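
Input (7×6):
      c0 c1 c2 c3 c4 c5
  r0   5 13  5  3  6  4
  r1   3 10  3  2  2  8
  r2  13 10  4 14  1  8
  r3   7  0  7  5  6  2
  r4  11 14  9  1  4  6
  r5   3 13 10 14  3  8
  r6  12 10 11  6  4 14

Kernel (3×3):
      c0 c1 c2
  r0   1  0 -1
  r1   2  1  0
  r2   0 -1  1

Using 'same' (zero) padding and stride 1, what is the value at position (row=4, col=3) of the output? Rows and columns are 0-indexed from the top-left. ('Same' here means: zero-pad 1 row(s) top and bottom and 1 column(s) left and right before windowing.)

The receptive field on the zero-padded input at this output position is [7 5 6 / 9 1 4 / 10 14 3]. Elementwise product with the kernel and sum: 7·1 + 6·-1 + 9·2 + 1·1 + 14·-1 + 3·1.

9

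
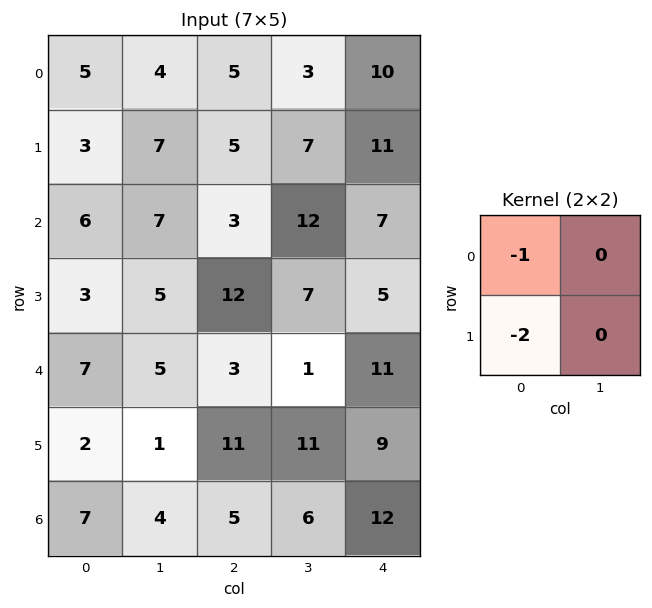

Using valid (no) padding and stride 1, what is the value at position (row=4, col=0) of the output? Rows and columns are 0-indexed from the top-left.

The receptive field on the input at this output position is [7 5 / 2 1]. Elementwise product with the kernel and sum: 7·-1 + 2·-2.

-11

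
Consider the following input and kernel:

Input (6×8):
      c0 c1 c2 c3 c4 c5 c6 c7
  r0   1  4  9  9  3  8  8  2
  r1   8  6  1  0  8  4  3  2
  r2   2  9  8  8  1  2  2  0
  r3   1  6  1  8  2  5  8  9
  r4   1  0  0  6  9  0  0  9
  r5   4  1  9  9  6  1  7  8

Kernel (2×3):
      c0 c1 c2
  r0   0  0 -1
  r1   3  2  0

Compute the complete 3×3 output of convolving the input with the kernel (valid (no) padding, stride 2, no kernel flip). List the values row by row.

Output[0,0]: The receptive field on the input at this output position is [1 4 9 / 8 6 1]. Elementwise product with the kernel and sum: 9·-1 + 8·3 + 6·2.

27 0 24
7 18 14
14 36 20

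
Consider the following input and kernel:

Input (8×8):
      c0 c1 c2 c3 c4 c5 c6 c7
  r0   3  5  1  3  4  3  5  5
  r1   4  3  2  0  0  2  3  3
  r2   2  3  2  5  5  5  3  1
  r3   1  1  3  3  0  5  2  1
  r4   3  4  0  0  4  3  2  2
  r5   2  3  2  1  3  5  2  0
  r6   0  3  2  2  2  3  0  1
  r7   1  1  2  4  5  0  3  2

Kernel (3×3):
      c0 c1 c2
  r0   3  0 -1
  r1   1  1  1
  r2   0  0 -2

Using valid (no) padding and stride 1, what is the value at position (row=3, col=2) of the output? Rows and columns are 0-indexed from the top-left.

The receptive field on the input at this output position is [3 3 0 / 0 0 4 / 2 1 3]. Elementwise product with the kernel and sum: 3·3 + 0·-1 + 0·1 + 0·1 + 4·1 + 3·-2.

7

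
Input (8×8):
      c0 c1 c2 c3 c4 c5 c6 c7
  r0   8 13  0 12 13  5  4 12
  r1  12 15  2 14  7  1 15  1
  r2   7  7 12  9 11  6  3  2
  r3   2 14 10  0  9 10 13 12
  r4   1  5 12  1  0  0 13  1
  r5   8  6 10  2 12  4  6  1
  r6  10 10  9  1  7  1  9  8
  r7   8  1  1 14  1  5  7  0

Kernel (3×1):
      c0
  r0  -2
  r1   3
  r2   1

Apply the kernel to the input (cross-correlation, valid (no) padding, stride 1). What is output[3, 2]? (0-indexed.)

26

The receptive field on the input at this output position is [10 / 12 / 10]. Elementwise product with the kernel and sum: 10·-2 + 12·3 + 10·1.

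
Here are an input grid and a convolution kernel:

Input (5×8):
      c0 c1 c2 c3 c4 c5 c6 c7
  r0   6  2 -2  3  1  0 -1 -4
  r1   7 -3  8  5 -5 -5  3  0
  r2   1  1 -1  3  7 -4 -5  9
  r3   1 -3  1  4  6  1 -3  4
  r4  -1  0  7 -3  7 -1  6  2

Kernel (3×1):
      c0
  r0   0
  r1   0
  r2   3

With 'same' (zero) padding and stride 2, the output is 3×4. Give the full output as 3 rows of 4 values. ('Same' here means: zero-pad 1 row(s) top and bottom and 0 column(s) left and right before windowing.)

Output[0,0]: The receptive field on the zero-padded input at this output position is [0 / 6 / 7]. Elementwise product with the kernel and sum: 7·3.
Output[0,1]: The receptive field on the zero-padded input at this output position is [0 / -2 / 8]. Elementwise product with the kernel and sum: 8·3.

21 24 -15 9
3 3 18 -9
0 0 0 0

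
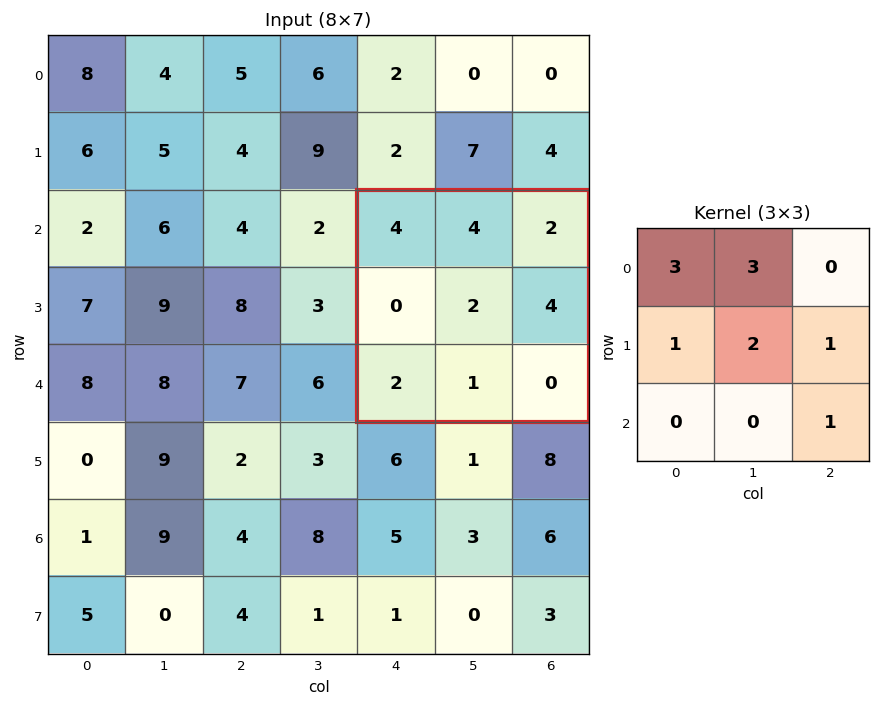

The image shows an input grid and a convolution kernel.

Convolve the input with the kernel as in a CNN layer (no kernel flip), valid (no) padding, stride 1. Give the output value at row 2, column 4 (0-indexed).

The receptive field on the input at this output position is [4 4 2 / 0 2 4 / 2 1 0]. Elementwise product with the kernel and sum: 4·3 + 4·3 + 0·1 + 2·2 + 4·1 + 0·1.

32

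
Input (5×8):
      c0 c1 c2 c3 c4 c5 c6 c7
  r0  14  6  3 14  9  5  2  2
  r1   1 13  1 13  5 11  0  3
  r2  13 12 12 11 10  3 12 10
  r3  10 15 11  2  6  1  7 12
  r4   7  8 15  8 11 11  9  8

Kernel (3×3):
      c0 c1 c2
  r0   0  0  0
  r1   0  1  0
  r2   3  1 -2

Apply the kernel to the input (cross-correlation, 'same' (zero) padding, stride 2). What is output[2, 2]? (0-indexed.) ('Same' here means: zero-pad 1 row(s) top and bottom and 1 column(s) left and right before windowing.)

11

The receptive field on the zero-padded input at this output position is [2 6 1 / 8 11 11 / 0 0 0]. Elementwise product with the kernel and sum: 11·1 + 0·3 + 0·1 + 0·-2.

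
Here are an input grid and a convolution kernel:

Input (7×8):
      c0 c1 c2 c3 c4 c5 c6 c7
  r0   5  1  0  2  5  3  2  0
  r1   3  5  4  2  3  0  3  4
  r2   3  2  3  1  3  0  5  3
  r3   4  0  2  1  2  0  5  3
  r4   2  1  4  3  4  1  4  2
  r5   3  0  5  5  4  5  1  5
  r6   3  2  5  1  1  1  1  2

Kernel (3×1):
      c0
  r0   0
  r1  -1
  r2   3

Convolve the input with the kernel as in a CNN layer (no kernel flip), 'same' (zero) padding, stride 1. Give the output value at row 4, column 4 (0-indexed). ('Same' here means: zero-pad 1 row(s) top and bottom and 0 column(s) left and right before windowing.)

The receptive field on the zero-padded input at this output position is [2 / 4 / 4]. Elementwise product with the kernel and sum: 4·-1 + 4·3.

8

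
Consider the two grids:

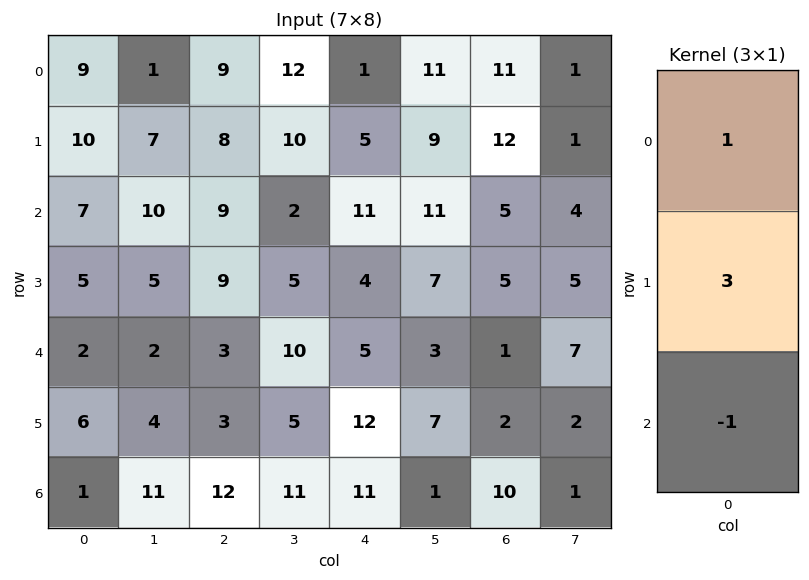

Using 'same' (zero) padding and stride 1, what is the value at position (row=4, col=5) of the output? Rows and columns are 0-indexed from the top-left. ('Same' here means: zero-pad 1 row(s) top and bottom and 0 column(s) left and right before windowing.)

The receptive field on the zero-padded input at this output position is [7 / 3 / 7]. Elementwise product with the kernel and sum: 7·1 + 3·3 + 7·-1.

9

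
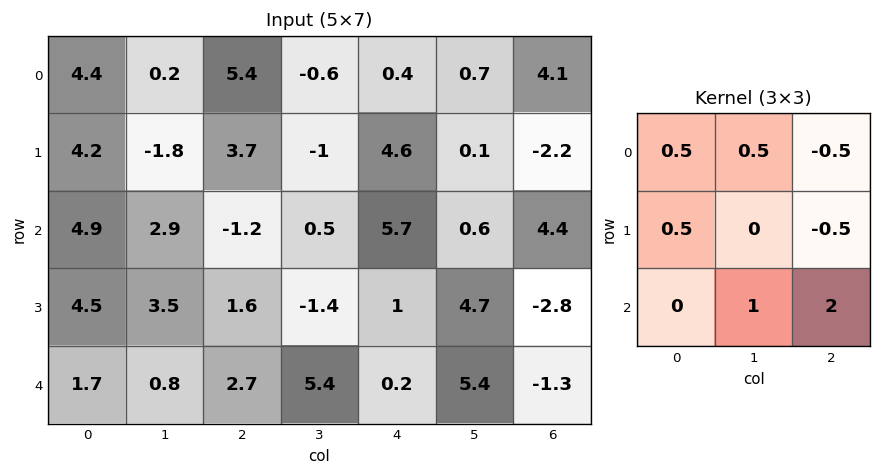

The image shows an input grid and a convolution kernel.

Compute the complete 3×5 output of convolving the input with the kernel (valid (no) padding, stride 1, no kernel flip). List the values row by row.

0.35 2.5 13.65 5.9 11.3
9.1 1.45 -3.8 12.1 3.2
12.15 16.55 2.9 10.75 5.65

Output[0,0]: The receptive field on the input at this output position is [4.4 0.2 5.4 / 4.2 -1.8 3.7 / 4.9 2.9 -1.2]. Elementwise product with the kernel and sum: 4.4·0.5 + 0.2·0.5 + 5.4·-0.5 + 4.2·0.5 + 3.7·-0.5 + 2.9·1 + -1.2·2.
Output[0,1]: The receptive field on the input at this output position is [0.2 5.4 -0.6 / -1.8 3.7 -1 / 2.9 -1.2 0.5]. Elementwise product with the kernel and sum: 0.2·0.5 + 5.4·0.5 + -0.6·-0.5 + -1.8·0.5 + -1·-0.5 + -1.2·1 + 0.5·2.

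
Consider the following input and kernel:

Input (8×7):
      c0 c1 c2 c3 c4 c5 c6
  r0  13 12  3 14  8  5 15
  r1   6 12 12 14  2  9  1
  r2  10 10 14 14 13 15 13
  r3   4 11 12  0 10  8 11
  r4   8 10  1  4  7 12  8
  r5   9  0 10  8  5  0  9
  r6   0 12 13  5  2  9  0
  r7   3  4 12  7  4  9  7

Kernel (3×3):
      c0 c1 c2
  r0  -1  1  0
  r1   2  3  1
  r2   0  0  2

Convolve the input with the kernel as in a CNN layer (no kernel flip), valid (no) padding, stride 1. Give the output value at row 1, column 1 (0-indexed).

The receptive field on the input at this output position is [12 12 14 / 10 14 14 / 11 12 0]. Elementwise product with the kernel and sum: 12·-1 + 12·1 + 10·2 + 14·3 + 14·1 + 0·2.

76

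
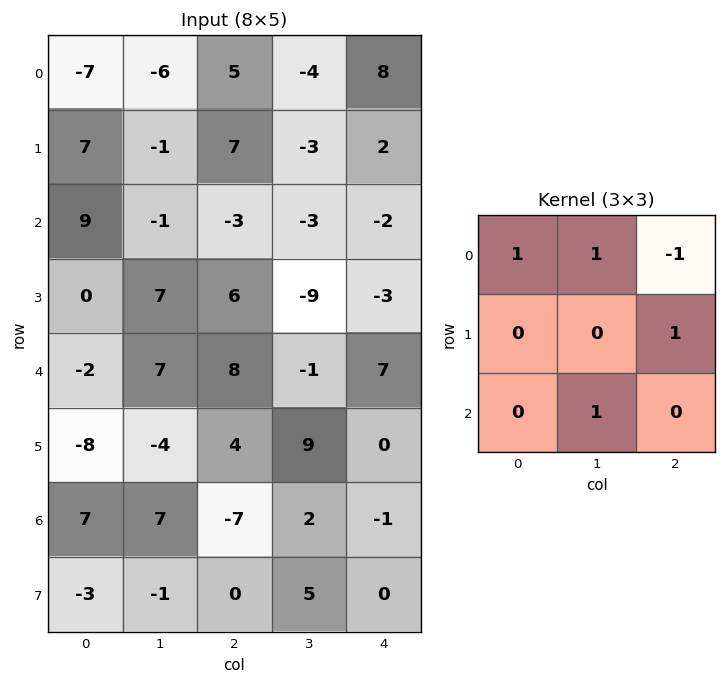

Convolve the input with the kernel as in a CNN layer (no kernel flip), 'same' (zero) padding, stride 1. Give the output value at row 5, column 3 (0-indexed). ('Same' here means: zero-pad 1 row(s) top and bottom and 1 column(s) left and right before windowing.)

The receptive field on the zero-padded input at this output position is [8 -1 7 / 4 9 0 / -7 2 -1]. Elementwise product with the kernel and sum: 8·1 + -1·1 + 7·-1 + 0·1 + 2·1.

2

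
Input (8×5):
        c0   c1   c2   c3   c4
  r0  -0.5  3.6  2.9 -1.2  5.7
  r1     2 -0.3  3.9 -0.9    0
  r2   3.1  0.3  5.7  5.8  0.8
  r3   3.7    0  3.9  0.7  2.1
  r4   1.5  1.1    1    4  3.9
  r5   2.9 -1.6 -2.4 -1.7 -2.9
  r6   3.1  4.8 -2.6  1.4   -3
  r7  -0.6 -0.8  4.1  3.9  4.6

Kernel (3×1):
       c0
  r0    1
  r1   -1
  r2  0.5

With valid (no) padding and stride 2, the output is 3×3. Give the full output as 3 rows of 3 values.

Output[0,0]: The receptive field on the input at this output position is [-0.5 / 2 / 3.1]. Elementwise product with the kernel and sum: -0.5·1 + 2·-1 + 3.1·0.5.

-0.95 1.85 6.1
0.15 2.3 0.65
0.15 2.1 5.3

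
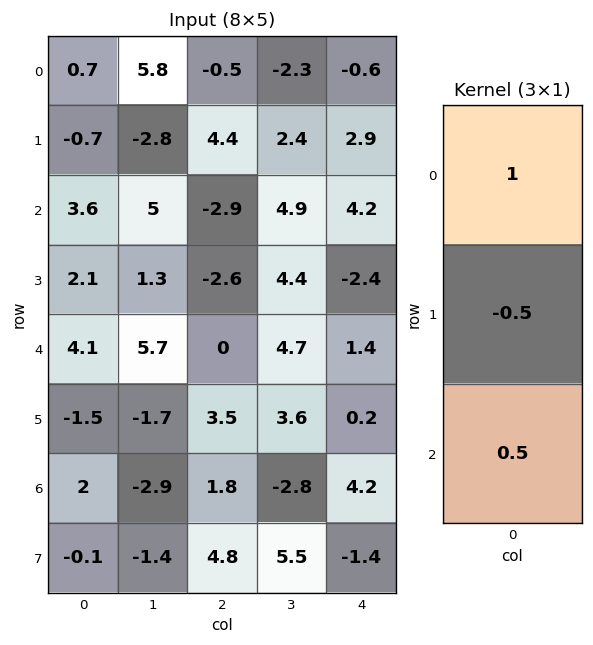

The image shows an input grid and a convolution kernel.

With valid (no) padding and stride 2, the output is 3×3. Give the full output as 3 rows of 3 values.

Output[0,0]: The receptive field on the input at this output position is [0.7 / -0.7 / 3.6]. Elementwise product with the kernel and sum: 0.7·1 + -0.7·-0.5 + 3.6·0.5.

2.85 -4.15 0.05
4.6 -1.6 6.1
5.85 -0.85 3.4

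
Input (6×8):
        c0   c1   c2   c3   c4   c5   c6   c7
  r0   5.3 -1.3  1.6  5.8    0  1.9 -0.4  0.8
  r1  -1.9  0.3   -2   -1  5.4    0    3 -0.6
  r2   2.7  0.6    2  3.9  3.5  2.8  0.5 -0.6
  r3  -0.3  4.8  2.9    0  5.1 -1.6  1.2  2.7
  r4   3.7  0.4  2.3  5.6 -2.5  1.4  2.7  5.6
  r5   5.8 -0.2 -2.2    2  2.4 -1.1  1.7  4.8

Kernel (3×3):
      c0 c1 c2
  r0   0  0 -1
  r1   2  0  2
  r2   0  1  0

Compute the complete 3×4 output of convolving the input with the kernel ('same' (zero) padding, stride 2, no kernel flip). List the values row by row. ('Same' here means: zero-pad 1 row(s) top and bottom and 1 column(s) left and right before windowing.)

Output[0,0]: The receptive field on the zero-padded input at this output position is [0 0 0 / 0 5.3 -1.3 / 0 -1.9 0.3]. Elementwise product with the kernel and sum: 0·-1 + 0·2 + -1.3·2 + -1.9·1.
Output[0,1]: The receptive field on the zero-padded input at this output position is [0 0 0 / -1.3 1.6 5.8 / 0.3 -2 -1]. Elementwise product with the kernel and sum: 0·-1 + -1.3·2 + 5.8·2 + -2·1.

-4.5 7 20.8 8.4
0.6 12.9 18.5 6.2
1.8 9.8 18 13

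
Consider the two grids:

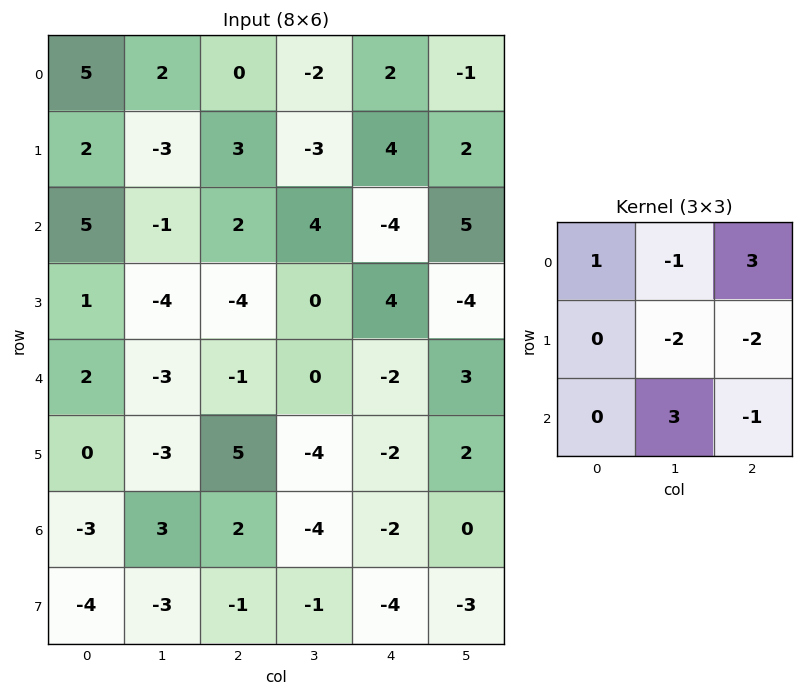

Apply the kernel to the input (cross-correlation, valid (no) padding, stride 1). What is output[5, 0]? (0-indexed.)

The receptive field on the input at this output position is [0 -3 5 / -3 3 2 / -4 -3 -1]. Elementwise product with the kernel and sum: 0·1 + -3·-1 + 5·3 + 3·-2 + 2·-2 + -3·3 + -1·-1.

0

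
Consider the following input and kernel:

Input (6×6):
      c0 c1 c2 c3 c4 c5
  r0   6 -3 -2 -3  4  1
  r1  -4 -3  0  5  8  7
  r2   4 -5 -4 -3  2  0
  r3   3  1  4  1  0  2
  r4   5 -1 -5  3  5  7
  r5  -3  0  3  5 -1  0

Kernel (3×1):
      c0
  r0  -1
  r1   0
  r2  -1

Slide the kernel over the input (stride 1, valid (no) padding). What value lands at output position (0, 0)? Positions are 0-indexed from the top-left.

The receptive field on the input at this output position is [6 / -4 / 4]. Elementwise product with the kernel and sum: 6·-1 + 4·-1.

-10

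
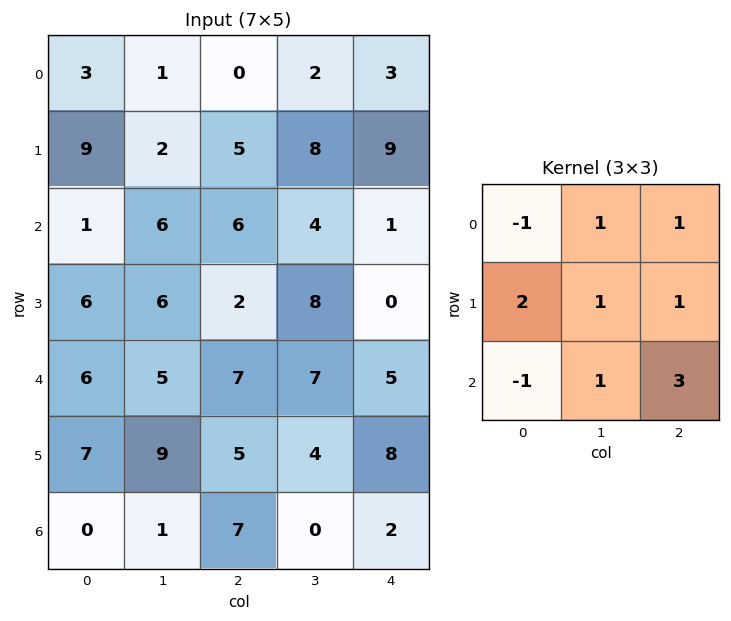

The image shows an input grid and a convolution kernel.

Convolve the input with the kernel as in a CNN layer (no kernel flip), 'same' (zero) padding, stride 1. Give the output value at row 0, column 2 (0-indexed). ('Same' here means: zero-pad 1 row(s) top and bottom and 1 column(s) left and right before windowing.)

The receptive field on the zero-padded input at this output position is [0 0 0 / 1 0 2 / 2 5 8]. Elementwise product with the kernel and sum: 0·-1 + 0·1 + 0·1 + 1·2 + 0·1 + 2·1 + 2·-1 + 5·1 + 8·3.

31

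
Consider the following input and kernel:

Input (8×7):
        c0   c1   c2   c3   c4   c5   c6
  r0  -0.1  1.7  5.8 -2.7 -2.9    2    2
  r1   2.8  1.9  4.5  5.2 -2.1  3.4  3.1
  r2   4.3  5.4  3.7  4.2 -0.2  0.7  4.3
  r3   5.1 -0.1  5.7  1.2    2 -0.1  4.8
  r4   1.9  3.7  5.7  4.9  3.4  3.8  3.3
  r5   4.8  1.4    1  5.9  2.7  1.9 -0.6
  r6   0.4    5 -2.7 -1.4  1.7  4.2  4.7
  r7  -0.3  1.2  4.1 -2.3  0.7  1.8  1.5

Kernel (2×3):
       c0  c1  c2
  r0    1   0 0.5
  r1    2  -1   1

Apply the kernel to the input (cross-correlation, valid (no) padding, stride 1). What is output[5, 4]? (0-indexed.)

6.3

The receptive field on the input at this output position is [2.7 1.9 -0.6 / 1.7 4.2 4.7]. Elementwise product with the kernel and sum: 2.7·1 + -0.6·0.5 + 1.7·2 + 4.2·-1 + 4.7·1.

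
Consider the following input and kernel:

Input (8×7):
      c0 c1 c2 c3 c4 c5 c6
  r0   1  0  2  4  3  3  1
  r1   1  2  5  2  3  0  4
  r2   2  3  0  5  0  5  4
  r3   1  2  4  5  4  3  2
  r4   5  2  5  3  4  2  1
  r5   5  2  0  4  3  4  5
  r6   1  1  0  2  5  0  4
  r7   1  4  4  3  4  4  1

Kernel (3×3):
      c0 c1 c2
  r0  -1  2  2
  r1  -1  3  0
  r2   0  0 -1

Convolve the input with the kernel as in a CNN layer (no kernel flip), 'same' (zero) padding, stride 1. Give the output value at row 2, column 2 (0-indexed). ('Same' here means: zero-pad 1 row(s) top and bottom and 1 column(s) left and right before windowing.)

4

The receptive field on the zero-padded input at this output position is [2 5 2 / 3 0 5 / 2 4 5]. Elementwise product with the kernel and sum: 2·-1 + 5·2 + 2·2 + 3·-1 + 0·3 + 5·-1.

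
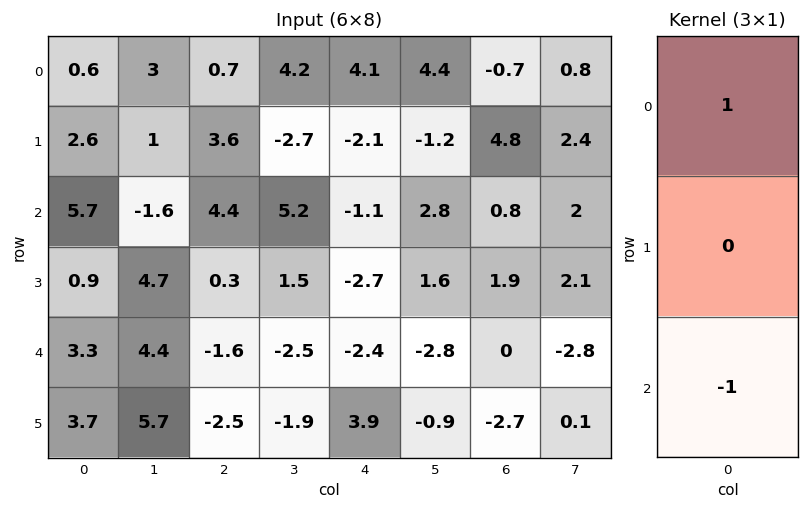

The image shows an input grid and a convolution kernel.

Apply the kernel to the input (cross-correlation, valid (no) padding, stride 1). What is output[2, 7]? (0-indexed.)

The receptive field on the input at this output position is [2 / 2.1 / -2.8]. Elementwise product with the kernel and sum: 2·1 + -2.8·-1.

4.8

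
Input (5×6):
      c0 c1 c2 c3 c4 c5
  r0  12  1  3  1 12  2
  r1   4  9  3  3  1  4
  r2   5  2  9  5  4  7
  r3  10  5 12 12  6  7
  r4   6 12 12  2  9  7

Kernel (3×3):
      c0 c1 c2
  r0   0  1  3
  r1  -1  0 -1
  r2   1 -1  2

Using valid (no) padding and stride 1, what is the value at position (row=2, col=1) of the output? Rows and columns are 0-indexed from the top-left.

11

The receptive field on the input at this output position is [2 9 5 / 5 12 12 / 12 12 2]. Elementwise product with the kernel and sum: 9·1 + 5·3 + 5·-1 + 12·-1 + 12·1 + 12·-1 + 2·2.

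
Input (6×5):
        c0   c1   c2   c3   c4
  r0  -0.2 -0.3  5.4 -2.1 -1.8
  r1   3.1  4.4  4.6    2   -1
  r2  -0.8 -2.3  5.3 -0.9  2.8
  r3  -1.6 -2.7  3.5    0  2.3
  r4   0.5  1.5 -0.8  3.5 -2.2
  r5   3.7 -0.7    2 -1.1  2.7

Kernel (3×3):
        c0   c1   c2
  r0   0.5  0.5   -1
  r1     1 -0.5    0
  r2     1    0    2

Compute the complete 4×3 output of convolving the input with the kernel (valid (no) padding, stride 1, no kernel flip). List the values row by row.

Output[0,0]: The receptive field on the input at this output position is [-0.2 -0.3 5.4 / 3.1 4.4 4.6 / -0.8 -2.3 5.3]. Elementwise product with the kernel and sum: -0.2·0.5 + -0.3·0.5 + 5.4·-1 + 3.1·1 + 4.4·-0.5 + -0.8·1 + 5.3·2.

5.05 2.65 17.95
4.9 -5.15 18.15
-8.2 6.45 -2.3
1.8 -0.6 4.3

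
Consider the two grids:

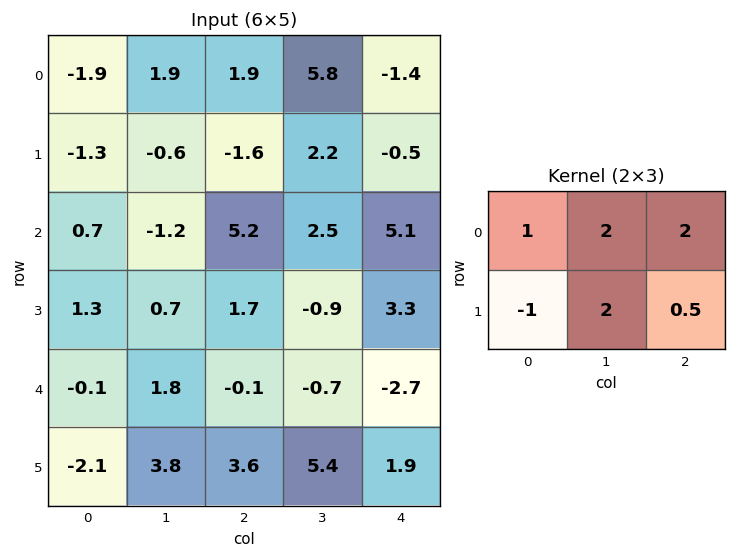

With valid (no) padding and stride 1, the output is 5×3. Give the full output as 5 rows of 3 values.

Output[0,0]: The receptive field on the input at this output position is [-1.9 1.9 1.9 / -1.3 -0.6 -1.6]. Elementwise product with the kernel and sum: -1.9·1 + 1.9·2 + 1.9·2 + -1.3·-1 + -0.6·2 + -1.6·0.5.
Output[0,1]: The receptive field on the input at this output position is [1.9 1.9 5.8 / -0.6 -1.6 2.2]. Elementwise product with the kernel and sum: 1.9·1 + 1.9·2 + 5.8·2 + -0.6·-1 + -1.6·2 + 2.2·0.5.

5 15.8 16.45
-6.2 13.45 4.15
9.65 16.45 18.55
9.75 -0.05 3.85
14.8 6.3 1.25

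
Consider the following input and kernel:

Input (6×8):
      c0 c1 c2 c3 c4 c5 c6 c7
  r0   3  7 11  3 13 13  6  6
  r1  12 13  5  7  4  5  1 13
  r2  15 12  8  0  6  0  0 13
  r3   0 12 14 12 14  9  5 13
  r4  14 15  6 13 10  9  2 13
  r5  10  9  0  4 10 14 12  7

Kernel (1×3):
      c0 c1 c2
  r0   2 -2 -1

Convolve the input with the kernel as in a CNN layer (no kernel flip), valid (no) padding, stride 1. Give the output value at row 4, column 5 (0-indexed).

The receptive field on the input at this output position is [9 2 13]. Elementwise product with the kernel and sum: 9·2 + 2·-2 + 13·-1.

1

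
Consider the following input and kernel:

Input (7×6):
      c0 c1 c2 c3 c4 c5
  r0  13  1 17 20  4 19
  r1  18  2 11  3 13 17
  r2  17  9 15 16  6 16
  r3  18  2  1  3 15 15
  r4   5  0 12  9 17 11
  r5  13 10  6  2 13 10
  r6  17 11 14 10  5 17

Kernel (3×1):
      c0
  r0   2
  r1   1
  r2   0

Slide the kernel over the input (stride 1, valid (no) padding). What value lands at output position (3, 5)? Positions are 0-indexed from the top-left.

The receptive field on the input at this output position is [15 / 11 / 10]. Elementwise product with the kernel and sum: 15·2 + 11·1.

41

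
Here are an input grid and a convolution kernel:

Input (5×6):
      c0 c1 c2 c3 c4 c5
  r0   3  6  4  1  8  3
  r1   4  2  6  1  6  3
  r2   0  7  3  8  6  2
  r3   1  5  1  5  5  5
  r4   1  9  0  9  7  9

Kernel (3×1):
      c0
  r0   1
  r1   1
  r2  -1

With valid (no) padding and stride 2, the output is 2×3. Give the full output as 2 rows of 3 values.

7 7 8
0 4 4

Output[0,0]: The receptive field on the input at this output position is [3 / 4 / 0]. Elementwise product with the kernel and sum: 3·1 + 4·1 + 0·-1.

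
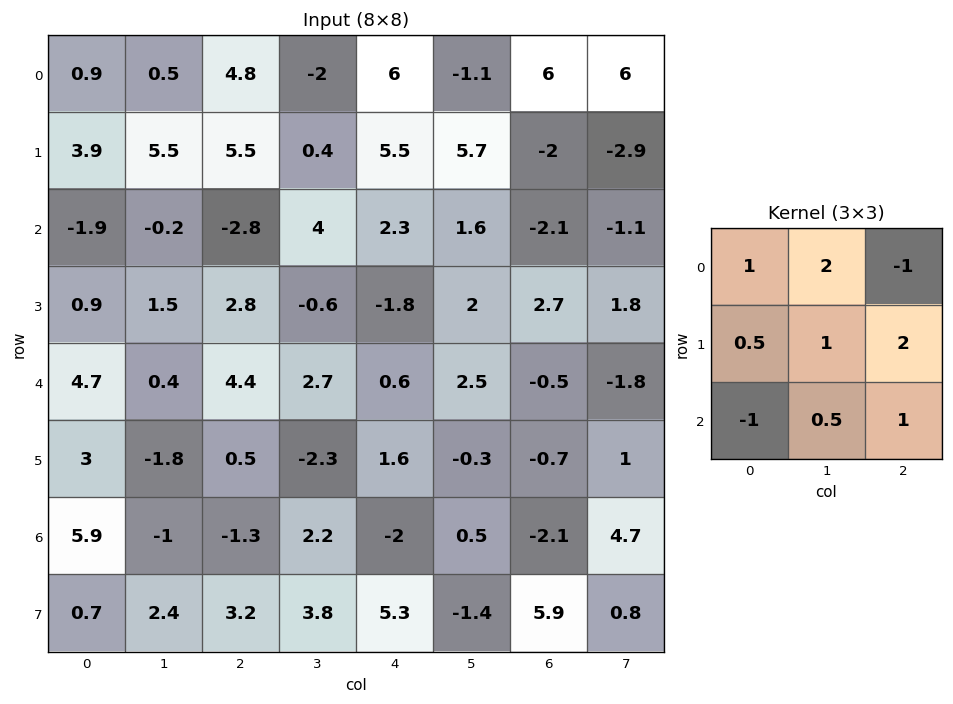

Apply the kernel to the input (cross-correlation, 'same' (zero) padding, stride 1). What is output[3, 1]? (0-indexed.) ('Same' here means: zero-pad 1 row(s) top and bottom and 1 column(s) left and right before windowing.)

7.95

The receptive field on the zero-padded input at this output position is [-1.9 -0.2 -2.8 / 0.9 1.5 2.8 / 4.7 0.4 4.4]. Elementwise product with the kernel and sum: -1.9·1 + -0.2·2 + -2.8·-1 + 0.9·0.5 + 1.5·1 + 2.8·2 + 4.7·-1 + 0.4·0.5 + 4.4·1.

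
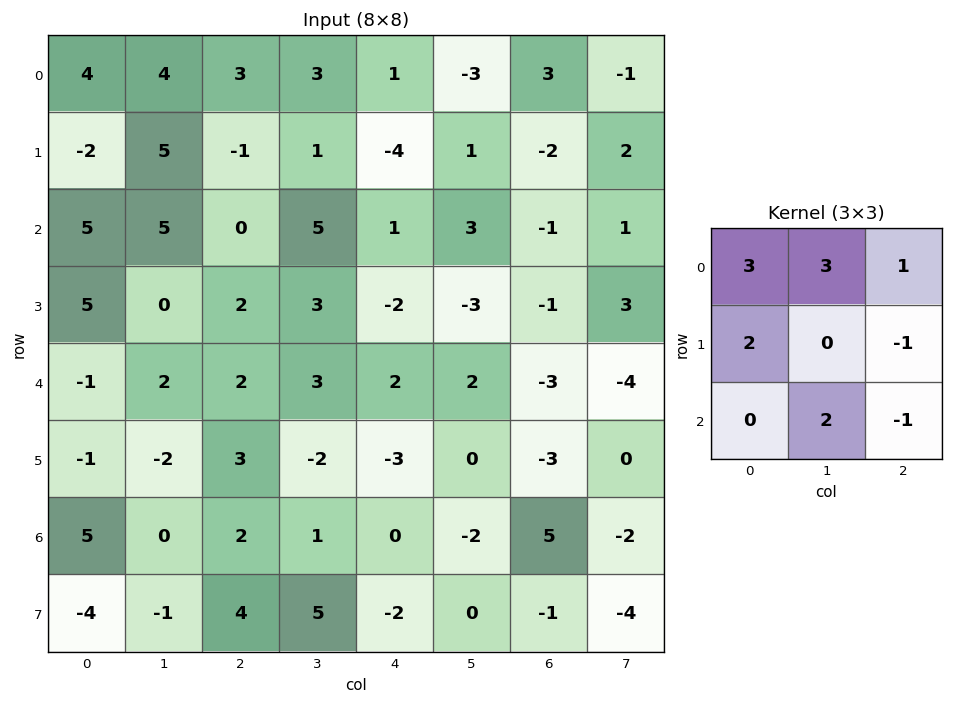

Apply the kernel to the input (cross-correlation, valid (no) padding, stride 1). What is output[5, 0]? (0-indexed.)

The receptive field on the input at this output position is [-1 -2 3 / 5 0 2 / -4 -1 4]. Elementwise product with the kernel and sum: -1·3 + -2·3 + 3·1 + 5·2 + 2·-1 + -1·2 + 4·-1.

-4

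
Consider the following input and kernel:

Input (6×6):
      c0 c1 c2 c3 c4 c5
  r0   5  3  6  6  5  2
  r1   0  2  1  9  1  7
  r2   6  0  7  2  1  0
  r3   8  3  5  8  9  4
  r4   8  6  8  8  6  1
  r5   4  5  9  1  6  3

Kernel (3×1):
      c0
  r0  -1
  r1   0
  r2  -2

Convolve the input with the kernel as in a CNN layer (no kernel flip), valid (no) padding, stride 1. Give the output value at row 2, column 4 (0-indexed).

-13

The receptive field on the input at this output position is [1 / 9 / 6]. Elementwise product with the kernel and sum: 1·-1 + 6·-2.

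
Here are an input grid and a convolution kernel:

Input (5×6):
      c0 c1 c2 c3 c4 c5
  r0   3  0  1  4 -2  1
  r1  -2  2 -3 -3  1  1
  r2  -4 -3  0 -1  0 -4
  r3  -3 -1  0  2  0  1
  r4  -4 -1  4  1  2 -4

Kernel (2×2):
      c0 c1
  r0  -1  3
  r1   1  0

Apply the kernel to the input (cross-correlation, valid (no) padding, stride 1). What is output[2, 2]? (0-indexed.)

-3

The receptive field on the input at this output position is [0 -1 / 0 2]. Elementwise product with the kernel and sum: 0·-1 + -1·3 + 0·1.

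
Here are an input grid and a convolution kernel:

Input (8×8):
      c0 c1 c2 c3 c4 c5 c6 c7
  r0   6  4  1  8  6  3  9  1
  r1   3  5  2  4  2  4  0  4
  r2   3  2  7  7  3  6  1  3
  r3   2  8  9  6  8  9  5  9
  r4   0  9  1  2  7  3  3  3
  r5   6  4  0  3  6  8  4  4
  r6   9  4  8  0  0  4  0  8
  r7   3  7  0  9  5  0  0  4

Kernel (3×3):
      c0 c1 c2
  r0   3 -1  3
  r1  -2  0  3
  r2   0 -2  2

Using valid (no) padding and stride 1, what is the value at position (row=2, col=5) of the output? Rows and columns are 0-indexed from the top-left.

35

The receptive field on the input at this output position is [6 1 3 / 9 5 9 / 3 3 3]. Elementwise product with the kernel and sum: 6·3 + 1·-1 + 3·3 + 9·-2 + 9·3 + 3·-2 + 3·2.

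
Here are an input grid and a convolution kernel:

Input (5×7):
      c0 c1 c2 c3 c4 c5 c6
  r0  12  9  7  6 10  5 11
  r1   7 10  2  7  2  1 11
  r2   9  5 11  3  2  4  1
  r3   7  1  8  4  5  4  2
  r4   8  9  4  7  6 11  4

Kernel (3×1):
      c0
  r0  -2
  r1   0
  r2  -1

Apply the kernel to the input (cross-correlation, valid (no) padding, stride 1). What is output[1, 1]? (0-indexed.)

The receptive field on the input at this output position is [10 / 5 / 1]. Elementwise product with the kernel and sum: 10·-2 + 1·-1.

-21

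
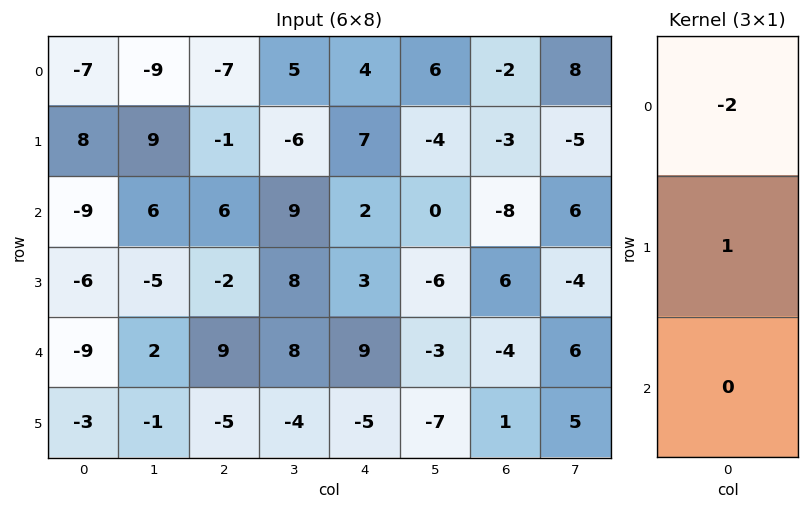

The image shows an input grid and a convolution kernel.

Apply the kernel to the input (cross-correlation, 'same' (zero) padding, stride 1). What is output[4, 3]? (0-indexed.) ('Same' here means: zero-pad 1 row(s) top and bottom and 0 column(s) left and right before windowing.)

-8

The receptive field on the zero-padded input at this output position is [8 / 8 / -4]. Elementwise product with the kernel and sum: 8·-2 + 8·1.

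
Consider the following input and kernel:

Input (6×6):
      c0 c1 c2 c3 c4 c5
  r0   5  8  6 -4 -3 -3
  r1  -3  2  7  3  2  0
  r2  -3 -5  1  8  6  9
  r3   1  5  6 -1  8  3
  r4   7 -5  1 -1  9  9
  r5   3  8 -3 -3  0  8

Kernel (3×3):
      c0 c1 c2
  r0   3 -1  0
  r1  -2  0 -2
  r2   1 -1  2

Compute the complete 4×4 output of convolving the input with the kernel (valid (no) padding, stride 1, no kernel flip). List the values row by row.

3 18 9 5
1 -10 27 -30
-4 -32 -13 22
-29 26 -1 -14

Output[0,0]: The receptive field on the input at this output position is [5 8 6 / -3 2 7 / -3 -5 1]. Elementwise product with the kernel and sum: 5·3 + 8·-1 + -3·-2 + 7·-2 + -3·1 + -5·-1 + 1·2.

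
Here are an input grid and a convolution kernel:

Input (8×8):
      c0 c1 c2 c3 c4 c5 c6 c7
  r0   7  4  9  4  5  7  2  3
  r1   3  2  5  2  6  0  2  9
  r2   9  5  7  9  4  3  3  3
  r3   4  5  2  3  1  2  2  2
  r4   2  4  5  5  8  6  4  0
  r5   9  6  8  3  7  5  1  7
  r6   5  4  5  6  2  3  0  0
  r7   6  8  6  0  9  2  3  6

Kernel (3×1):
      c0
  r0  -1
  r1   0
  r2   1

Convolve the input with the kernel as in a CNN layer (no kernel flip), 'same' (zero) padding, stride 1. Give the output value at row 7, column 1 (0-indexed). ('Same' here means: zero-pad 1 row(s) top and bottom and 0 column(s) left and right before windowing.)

The receptive field on the zero-padded input at this output position is [4 / 8 / 0]. Elementwise product with the kernel and sum: 4·-1 + 0·1.

-4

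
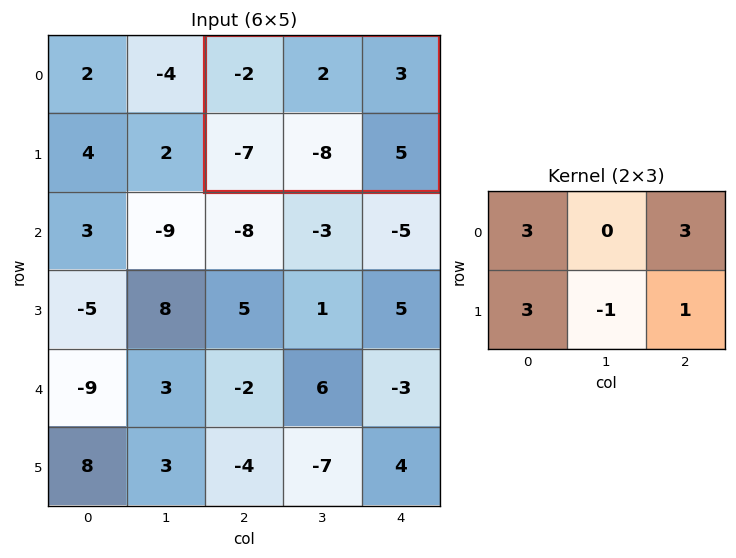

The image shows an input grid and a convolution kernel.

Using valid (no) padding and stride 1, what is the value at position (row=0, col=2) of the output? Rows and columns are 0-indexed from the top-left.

-5

The receptive field on the input at this output position is [-2 2 3 / -7 -8 5]. Elementwise product with the kernel and sum: -2·3 + 3·3 + -7·3 + -8·-1 + 5·1.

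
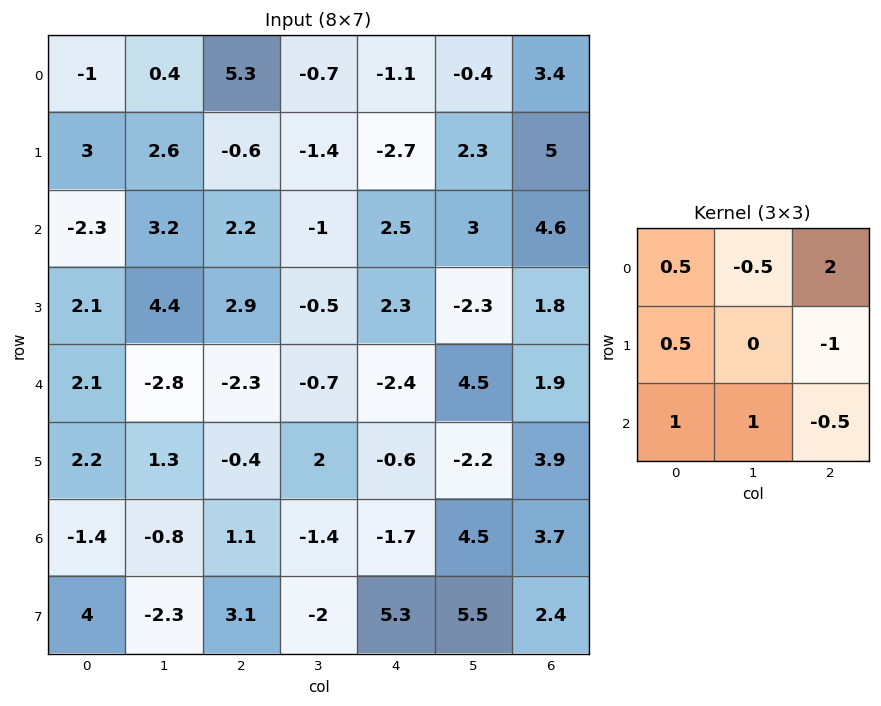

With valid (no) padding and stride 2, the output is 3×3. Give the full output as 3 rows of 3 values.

Output[0,0]: The receptive field on the input at this output position is [-1 0.4 5.3 / 3 2.6 -0.6 / -2.3 3.2 2.2]. Elementwise product with the kernel and sum: -1·0.5 + 0.4·-0.5 + 5.3·2 + 3·0.5 + -0.6·-1 + -2.3·1 + 3.2·1 + 2.2·-0.5.
Output[0,1]: The receptive field on the input at this output position is [5.3 -0.7 -1.1 / -0.6 -1.4 -2.7 / 2.2 -1 2.5]. Elementwise product with the kernel and sum: 5.3·0.5 + -0.7·-0.5 + -1.1·2 + -0.6·0.5 + -2.7·-1 + 2.2·1 + -1·1 + 2.5·-0.5.

11.8 3.15 3.3
0.25 3.95 9.45
-3.4 -4.65 -2.9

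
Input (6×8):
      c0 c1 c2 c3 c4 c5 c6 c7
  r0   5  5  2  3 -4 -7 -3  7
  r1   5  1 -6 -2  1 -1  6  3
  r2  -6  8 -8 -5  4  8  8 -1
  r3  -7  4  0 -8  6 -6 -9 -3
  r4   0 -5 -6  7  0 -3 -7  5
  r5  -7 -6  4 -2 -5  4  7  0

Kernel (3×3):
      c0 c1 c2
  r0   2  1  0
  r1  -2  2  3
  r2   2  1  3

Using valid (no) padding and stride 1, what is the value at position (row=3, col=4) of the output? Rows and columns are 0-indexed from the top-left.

The receptive field on the input at this output position is [6 -6 -9 / 0 -3 -7 / -5 4 7]. Elementwise product with the kernel and sum: 6·2 + -6·1 + 0·-2 + -3·2 + -7·3 + -5·2 + 4·1 + 7·3.

-6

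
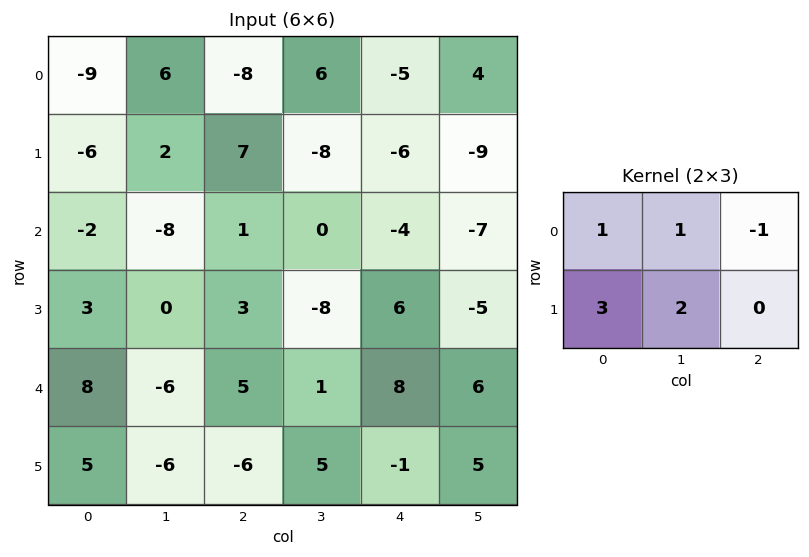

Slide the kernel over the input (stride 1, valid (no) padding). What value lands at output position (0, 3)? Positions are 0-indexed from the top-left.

-39

The receptive field on the input at this output position is [6 -5 4 / -8 -6 -9]. Elementwise product with the kernel and sum: 6·1 + -5·1 + 4·-1 + -8·3 + -6·2.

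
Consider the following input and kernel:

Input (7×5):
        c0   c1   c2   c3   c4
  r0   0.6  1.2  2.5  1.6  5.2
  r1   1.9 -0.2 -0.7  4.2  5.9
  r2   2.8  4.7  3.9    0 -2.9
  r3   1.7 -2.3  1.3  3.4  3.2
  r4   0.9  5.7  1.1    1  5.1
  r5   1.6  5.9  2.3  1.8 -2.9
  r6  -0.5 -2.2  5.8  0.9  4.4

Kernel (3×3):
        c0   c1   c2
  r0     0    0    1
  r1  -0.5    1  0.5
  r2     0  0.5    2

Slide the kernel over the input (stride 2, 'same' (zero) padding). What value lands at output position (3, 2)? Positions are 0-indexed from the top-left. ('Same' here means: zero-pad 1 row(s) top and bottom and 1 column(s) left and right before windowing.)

3.95

The receptive field on the zero-padded input at this output position is [1.8 -2.9 0 / 0.9 4.4 0 / 0 0 0]. Elementwise product with the kernel and sum: 0·1 + 0.9·-0.5 + 4.4·1 + 0·0.5 + 0·0.5 + 0·2.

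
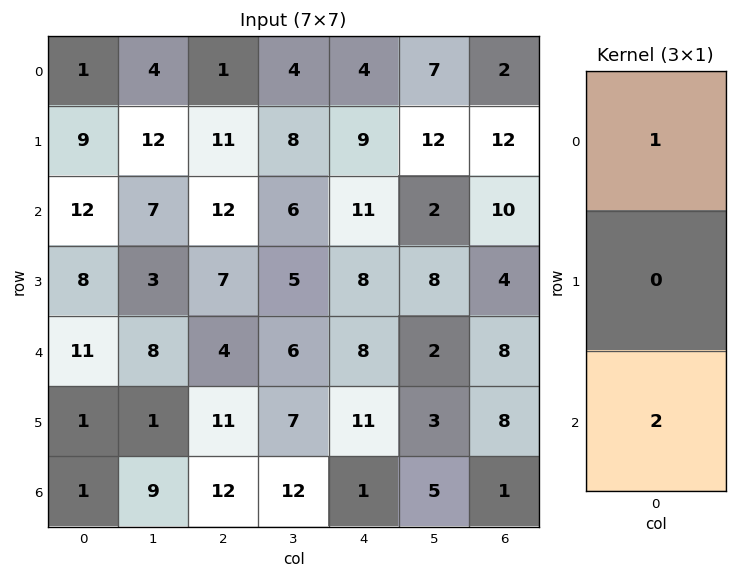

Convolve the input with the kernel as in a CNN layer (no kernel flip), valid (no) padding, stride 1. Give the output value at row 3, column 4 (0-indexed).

The receptive field on the input at this output position is [8 / 8 / 11]. Elementwise product with the kernel and sum: 8·1 + 11·2.

30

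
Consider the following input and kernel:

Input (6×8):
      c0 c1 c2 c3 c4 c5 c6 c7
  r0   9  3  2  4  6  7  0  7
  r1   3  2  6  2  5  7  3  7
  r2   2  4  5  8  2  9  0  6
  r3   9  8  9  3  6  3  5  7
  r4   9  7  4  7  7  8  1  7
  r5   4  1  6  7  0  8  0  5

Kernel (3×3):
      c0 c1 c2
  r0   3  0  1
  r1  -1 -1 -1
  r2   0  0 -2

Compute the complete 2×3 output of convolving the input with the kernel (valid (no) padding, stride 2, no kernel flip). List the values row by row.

Output[0,0]: The receptive field on the input at this output position is [9 3 2 / 3 2 6 / 2 4 5]. Elementwise product with the kernel and sum: 9·3 + 2·1 + 3·-1 + 2·-1 + 6·-1 + 5·-2.
Output[0,1]: The receptive field on the input at this output position is [2 4 6 / 6 2 5 / 5 8 2]. Elementwise product with the kernel and sum: 2·3 + 6·1 + 6·-1 + 2·-1 + 5·-1 + 2·-2.

8 -5 3
-23 -15 -10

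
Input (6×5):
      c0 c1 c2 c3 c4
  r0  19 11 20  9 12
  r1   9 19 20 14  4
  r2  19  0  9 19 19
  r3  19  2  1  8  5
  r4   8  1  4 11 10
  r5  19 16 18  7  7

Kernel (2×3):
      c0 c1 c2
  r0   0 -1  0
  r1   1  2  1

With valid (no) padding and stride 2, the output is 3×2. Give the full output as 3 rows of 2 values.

56 43
24 3
68 28

Output[0,0]: The receptive field on the input at this output position is [19 11 20 / 9 19 20]. Elementwise product with the kernel and sum: 11·-1 + 9·1 + 19·2 + 20·1.
Output[0,1]: The receptive field on the input at this output position is [20 9 12 / 20 14 4]. Elementwise product with the kernel and sum: 9·-1 + 20·1 + 14·2 + 4·1.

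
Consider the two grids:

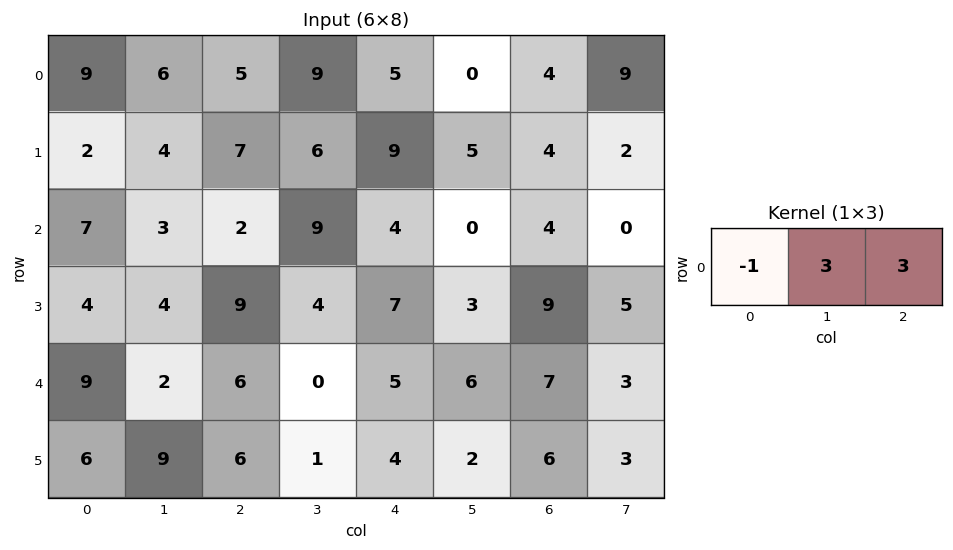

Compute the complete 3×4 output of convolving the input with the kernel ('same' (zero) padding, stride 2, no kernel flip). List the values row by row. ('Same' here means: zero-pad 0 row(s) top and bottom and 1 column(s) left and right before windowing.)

Output[0,0]: The receptive field on the zero-padded input at this output position is [0 9 6]. Elementwise product with the kernel and sum: 0·-1 + 9·3 + 6·3.

45 36 6 39
30 30 3 12
33 16 33 24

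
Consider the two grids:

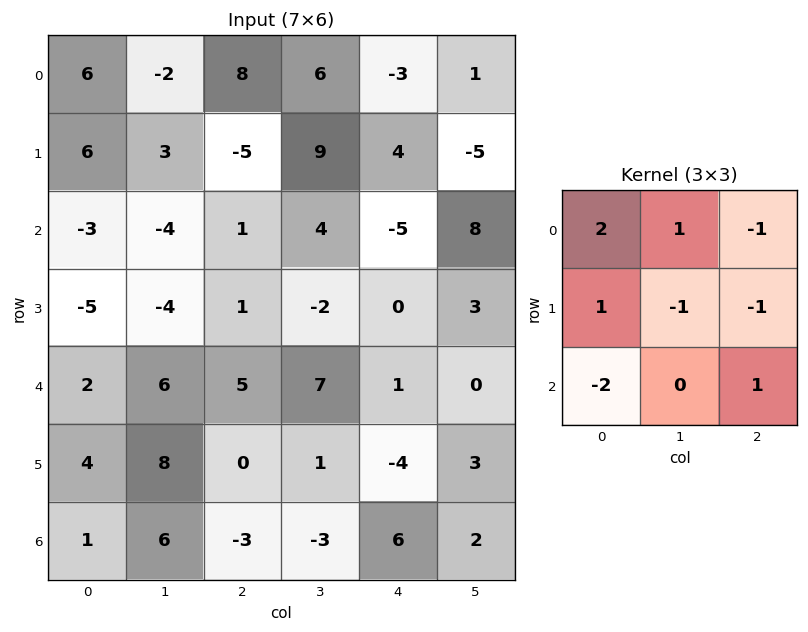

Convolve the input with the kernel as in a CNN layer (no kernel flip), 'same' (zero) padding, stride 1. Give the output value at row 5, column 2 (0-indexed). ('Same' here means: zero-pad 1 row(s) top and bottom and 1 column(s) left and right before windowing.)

The receptive field on the zero-padded input at this output position is [6 5 7 / 8 0 1 / 6 -3 -3]. Elementwise product with the kernel and sum: 6·2 + 5·1 + 7·-1 + 8·1 + 0·-1 + 1·-1 + 6·-2 + -3·1.

2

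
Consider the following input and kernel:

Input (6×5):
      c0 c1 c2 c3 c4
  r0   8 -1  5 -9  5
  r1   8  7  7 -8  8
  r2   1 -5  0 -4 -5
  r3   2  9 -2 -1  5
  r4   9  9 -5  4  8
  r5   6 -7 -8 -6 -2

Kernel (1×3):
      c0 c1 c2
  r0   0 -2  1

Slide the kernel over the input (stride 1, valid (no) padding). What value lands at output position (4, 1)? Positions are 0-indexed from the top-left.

The receptive field on the input at this output position is [9 -5 4]. Elementwise product with the kernel and sum: -5·-2 + 4·1.

14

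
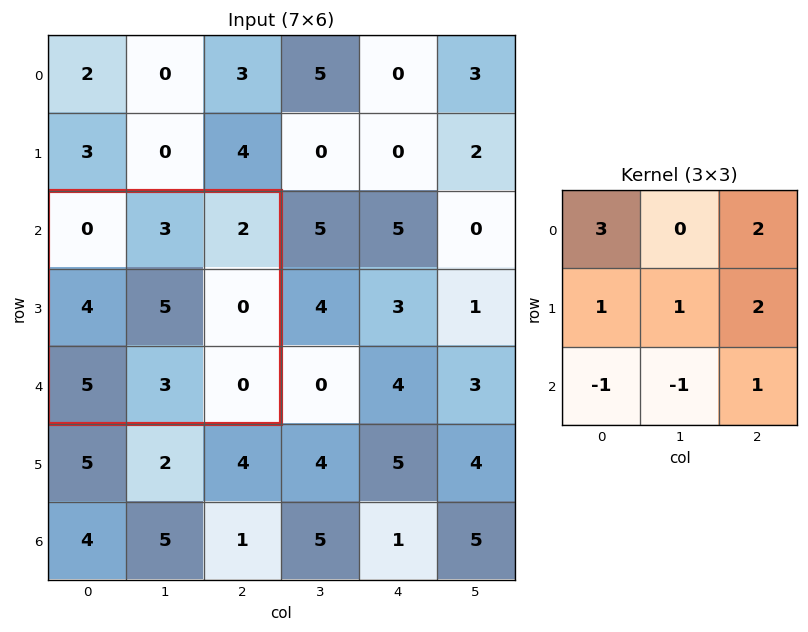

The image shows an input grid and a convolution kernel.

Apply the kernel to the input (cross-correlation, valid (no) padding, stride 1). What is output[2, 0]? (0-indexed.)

The receptive field on the input at this output position is [0 3 2 / 4 5 0 / 5 3 0]. Elementwise product with the kernel and sum: 0·3 + 2·2 + 4·1 + 5·1 + 0·2 + 5·-1 + 3·-1 + 0·1.

5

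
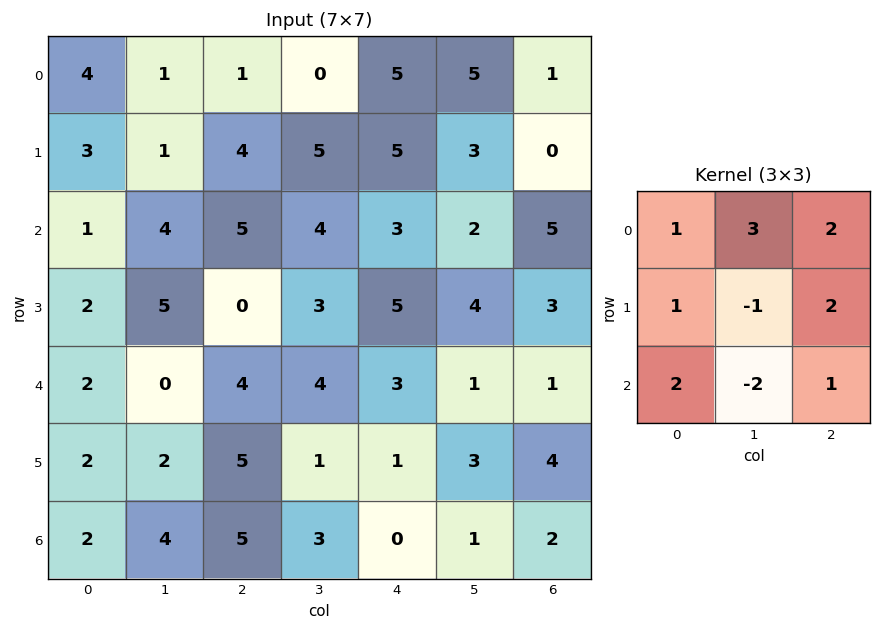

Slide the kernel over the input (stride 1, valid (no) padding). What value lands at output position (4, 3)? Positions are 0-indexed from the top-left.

The receptive field on the input at this output position is [4 3 1 / 1 1 3 / 3 0 1]. Elementwise product with the kernel and sum: 4·1 + 3·3 + 1·2 + 1·1 + 1·-1 + 3·2 + 3·2 + 0·-2 + 1·1.

28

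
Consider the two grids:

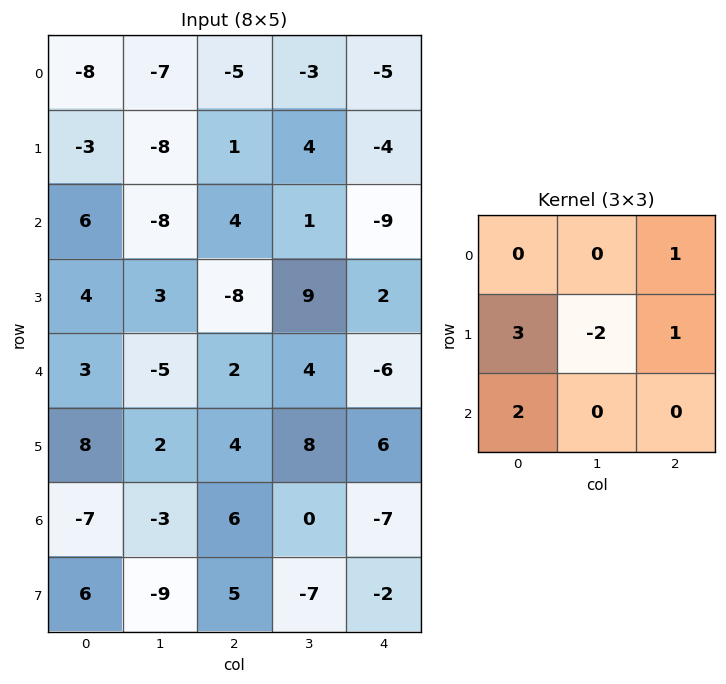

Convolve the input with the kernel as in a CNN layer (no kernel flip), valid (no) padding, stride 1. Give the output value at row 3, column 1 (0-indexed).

-2

The receptive field on the input at this output position is [3 -8 9 / -5 2 4 / 2 4 8]. Elementwise product with the kernel and sum: 9·1 + -5·3 + 2·-2 + 4·1 + 2·2.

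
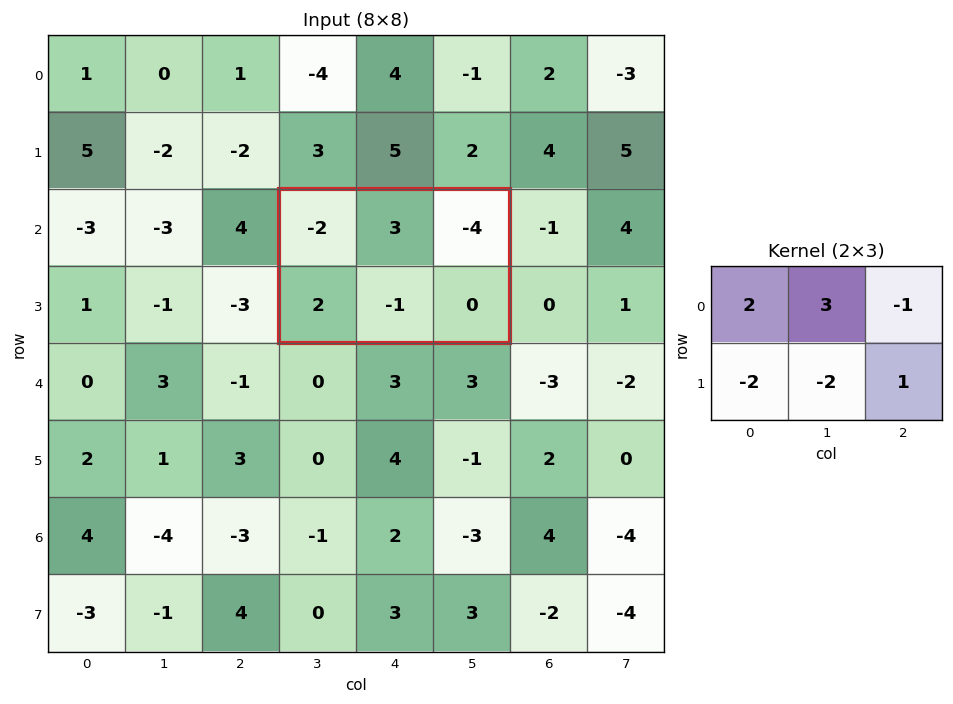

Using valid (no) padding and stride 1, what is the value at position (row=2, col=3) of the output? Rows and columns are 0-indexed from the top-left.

7

The receptive field on the input at this output position is [-2 3 -4 / 2 -1 0]. Elementwise product with the kernel and sum: -2·2 + 3·3 + -4·-1 + 2·-2 + -1·-2 + 0·1.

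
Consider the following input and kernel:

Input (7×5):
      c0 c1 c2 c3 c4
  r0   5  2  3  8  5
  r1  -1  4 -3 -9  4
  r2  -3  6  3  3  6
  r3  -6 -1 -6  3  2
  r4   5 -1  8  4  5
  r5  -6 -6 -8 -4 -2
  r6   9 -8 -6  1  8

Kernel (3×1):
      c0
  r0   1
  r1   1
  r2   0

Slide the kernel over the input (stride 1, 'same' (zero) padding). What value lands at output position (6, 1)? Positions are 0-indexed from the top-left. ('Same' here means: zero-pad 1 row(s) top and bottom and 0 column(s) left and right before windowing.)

-14

The receptive field on the zero-padded input at this output position is [-6 / -8 / 0]. Elementwise product with the kernel and sum: -6·1 + -8·1.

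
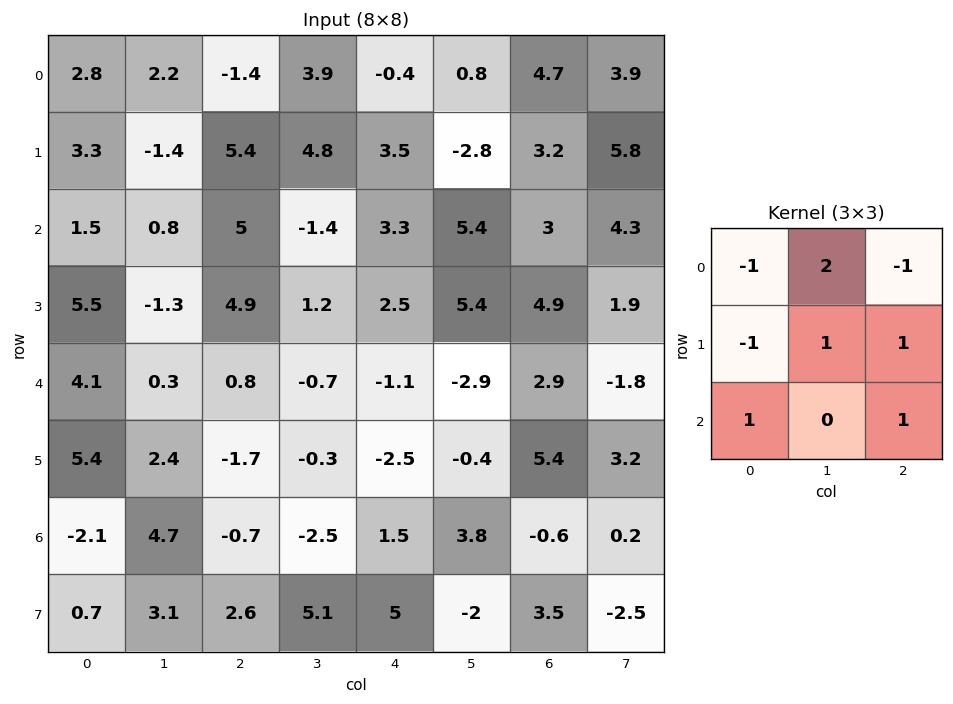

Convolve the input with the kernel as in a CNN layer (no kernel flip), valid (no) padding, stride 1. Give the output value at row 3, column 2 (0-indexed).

The receptive field on the input at this output position is [4.9 1.2 2.5 / 0.8 -0.7 -1.1 / -1.7 -0.3 -2.5]. Elementwise product with the kernel and sum: 4.9·-1 + 1.2·2 + 2.5·-1 + 0.8·-1 + -0.7·1 + -1.1·1 + -1.7·1 + -2.5·1.

-11.8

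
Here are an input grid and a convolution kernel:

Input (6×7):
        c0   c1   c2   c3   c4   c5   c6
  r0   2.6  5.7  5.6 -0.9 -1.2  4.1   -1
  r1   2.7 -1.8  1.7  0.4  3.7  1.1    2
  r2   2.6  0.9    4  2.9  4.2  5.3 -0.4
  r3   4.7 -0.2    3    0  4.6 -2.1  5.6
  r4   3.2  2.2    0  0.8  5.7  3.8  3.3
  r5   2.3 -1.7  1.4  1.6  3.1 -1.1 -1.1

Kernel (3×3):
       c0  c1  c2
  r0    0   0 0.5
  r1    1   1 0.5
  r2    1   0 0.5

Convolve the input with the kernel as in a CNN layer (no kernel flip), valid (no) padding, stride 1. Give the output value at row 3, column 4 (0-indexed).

The receptive field on the input at this output position is [4.6 -2.1 5.6 / 5.7 3.8 3.3 / 3.1 -1.1 -1.1]. Elementwise product with the kernel and sum: 5.6·0.5 + 5.7·1 + 3.8·1 + 3.3·0.5 + 3.1·1 + -1.1·0.5.

16.5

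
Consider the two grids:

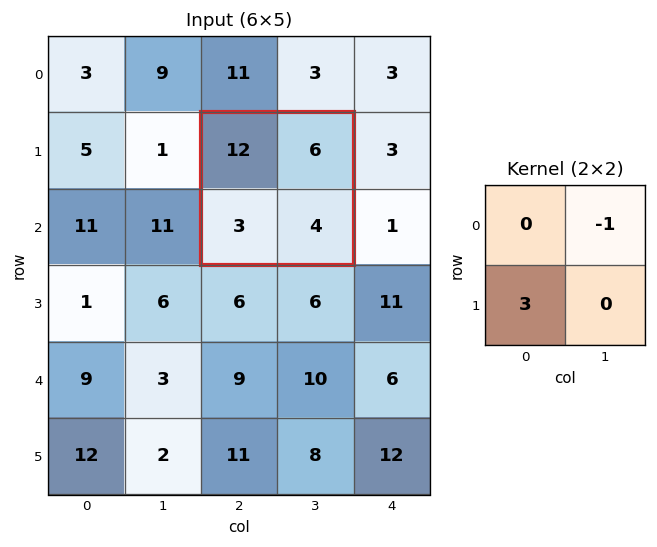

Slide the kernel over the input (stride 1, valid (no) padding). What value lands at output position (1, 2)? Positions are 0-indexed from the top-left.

The receptive field on the input at this output position is [12 6 / 3 4]. Elementwise product with the kernel and sum: 6·-1 + 3·3.

3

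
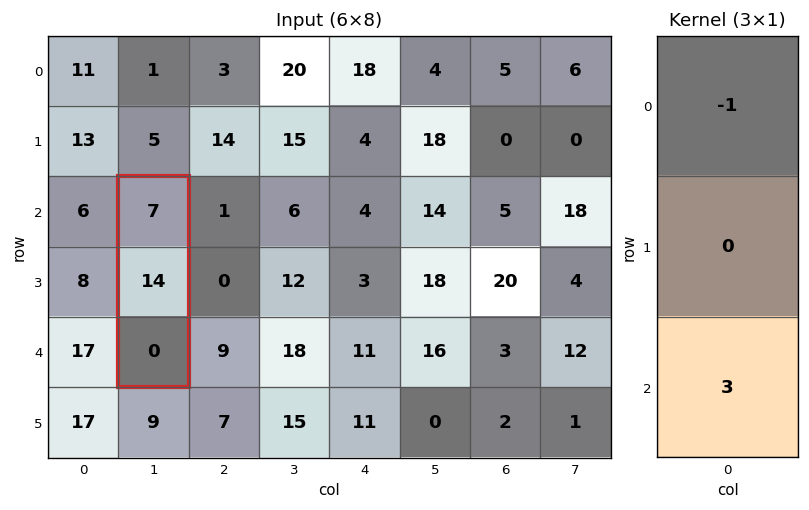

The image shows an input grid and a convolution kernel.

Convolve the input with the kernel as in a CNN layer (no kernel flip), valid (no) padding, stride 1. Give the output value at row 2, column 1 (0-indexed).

The receptive field on the input at this output position is [7 / 14 / 0]. Elementwise product with the kernel and sum: 7·-1 + 0·3.

-7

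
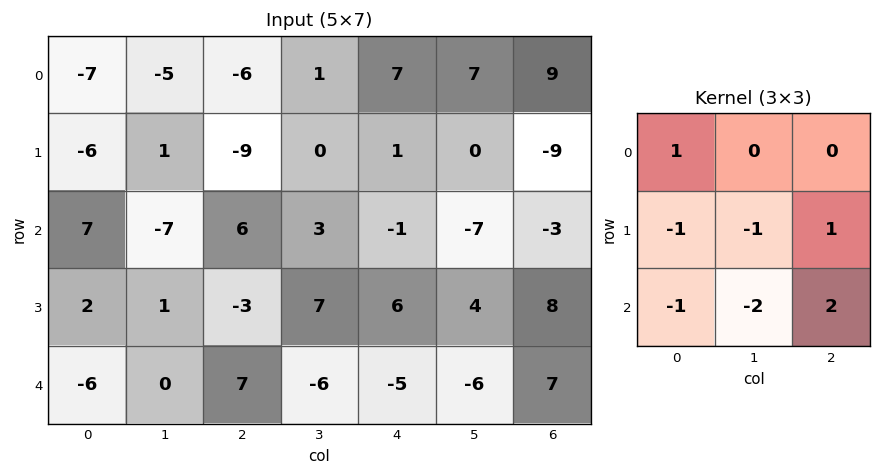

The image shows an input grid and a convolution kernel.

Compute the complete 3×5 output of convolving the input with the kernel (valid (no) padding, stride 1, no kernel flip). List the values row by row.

8 4 -10 -15 6
-10 24 -18 -20 8
21 -24 3 -2 28

Output[0,0]: The receptive field on the input at this output position is [-7 -5 -6 / -6 1 -9 / 7 -7 6]. Elementwise product with the kernel and sum: -7·1 + -6·-1 + 1·-1 + -9·1 + 7·-1 + -7·-2 + 6·2.
Output[0,1]: The receptive field on the input at this output position is [-5 -6 1 / 1 -9 0 / -7 6 3]. Elementwise product with the kernel and sum: -5·1 + 1·-1 + -9·-1 + 0·1 + -7·-1 + 6·-2 + 3·2.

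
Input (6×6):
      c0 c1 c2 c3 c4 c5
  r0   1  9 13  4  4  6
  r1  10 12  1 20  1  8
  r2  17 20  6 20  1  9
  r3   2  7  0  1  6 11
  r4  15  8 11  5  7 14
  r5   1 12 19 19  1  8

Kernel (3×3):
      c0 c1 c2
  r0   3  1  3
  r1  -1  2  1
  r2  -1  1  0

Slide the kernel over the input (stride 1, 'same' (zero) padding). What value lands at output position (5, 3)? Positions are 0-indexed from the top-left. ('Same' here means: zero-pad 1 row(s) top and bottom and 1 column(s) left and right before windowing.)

The receptive field on the zero-padded input at this output position is [11 5 7 / 19 19 1 / 0 0 0]. Elementwise product with the kernel and sum: 11·3 + 5·1 + 7·3 + 19·-1 + 19·2 + 1·1 + 0·-1 + 0·1.

79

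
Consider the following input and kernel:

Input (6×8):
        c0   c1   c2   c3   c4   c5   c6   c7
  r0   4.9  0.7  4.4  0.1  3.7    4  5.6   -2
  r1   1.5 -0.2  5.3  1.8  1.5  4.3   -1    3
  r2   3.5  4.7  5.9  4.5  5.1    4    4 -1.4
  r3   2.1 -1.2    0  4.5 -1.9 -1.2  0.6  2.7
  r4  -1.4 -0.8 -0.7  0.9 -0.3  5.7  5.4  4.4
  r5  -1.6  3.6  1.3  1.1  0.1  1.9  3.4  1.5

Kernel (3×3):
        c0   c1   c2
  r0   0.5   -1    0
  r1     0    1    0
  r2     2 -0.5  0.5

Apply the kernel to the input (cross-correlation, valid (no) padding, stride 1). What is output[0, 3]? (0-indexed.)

6.3

The receptive field on the input at this output position is [0.1 3.7 4 / 1.8 1.5 4.3 / 4.5 5.1 4]. Elementwise product with the kernel and sum: 0.1·0.5 + 3.7·-1 + 1.5·1 + 4.5·2 + 5.1·-0.5 + 4·0.5.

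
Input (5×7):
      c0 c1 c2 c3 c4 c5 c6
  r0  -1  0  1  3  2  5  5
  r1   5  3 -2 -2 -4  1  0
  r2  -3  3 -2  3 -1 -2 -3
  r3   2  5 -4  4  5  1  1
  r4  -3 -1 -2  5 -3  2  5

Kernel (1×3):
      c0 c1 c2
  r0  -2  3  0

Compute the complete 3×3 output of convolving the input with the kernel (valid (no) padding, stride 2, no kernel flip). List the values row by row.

2 7 11
15 13 -4
3 19 12

Output[0,0]: The receptive field on the input at this output position is [-1 0 1]. Elementwise product with the kernel and sum: -1·-2 + 0·3.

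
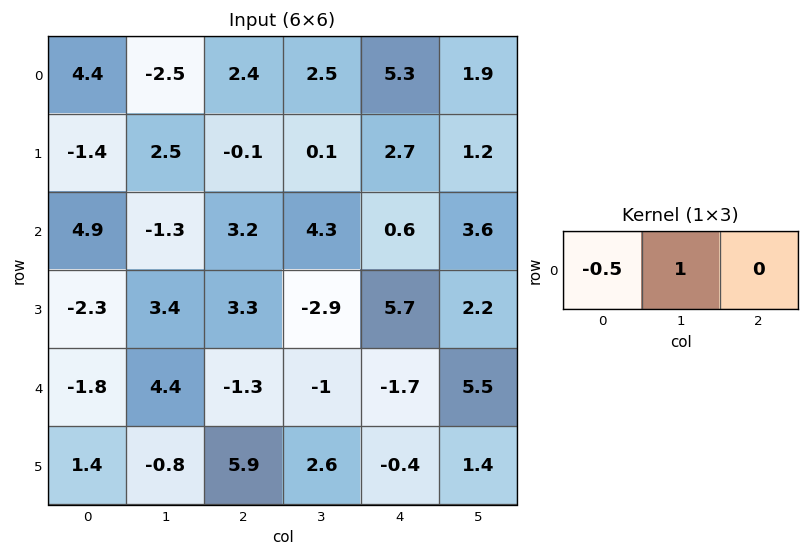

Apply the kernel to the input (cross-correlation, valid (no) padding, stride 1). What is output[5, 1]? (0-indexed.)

6.3

The receptive field on the input at this output position is [-0.8 5.9 2.6]. Elementwise product with the kernel and sum: -0.8·-0.5 + 5.9·1.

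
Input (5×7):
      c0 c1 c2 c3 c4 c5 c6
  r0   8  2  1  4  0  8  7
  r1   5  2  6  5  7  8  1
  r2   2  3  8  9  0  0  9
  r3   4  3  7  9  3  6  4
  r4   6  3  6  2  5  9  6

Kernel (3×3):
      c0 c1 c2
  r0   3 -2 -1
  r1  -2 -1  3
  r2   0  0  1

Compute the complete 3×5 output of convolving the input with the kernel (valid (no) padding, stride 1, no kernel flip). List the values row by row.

Output[0,0]: The receptive field on the input at this output position is [8 2 1 / 5 2 6 / 2 3 8]. Elementwise product with the kernel and sum: 8·3 + 2·-2 + 1·-1 + 5·-2 + 2·-1 + 6·3 + 8·1.
Output[0,1]: The receptive field on the input at this output position is [2 1 4 / 2 6 5 / 3 8 9]. Elementwise product with the kernel and sum: 2·3 + 1·-2 + 4·-1 + 2·-2 + 6·-1 + 5·3 + 9·1.

33 14 -1 11 -33
29 11 -21 -19 35
8 0 -3 33 -3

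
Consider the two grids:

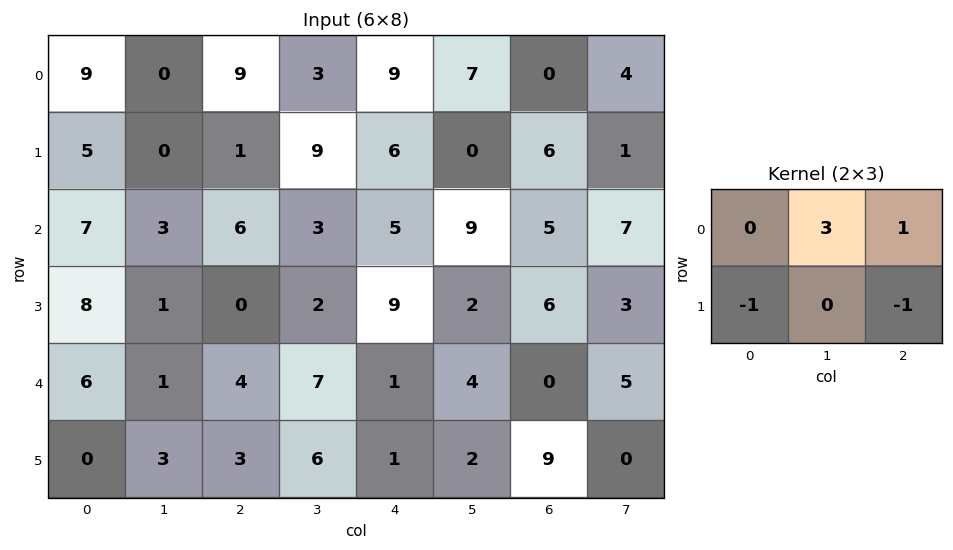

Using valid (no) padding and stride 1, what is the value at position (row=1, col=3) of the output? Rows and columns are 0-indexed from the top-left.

The receptive field on the input at this output position is [9 6 0 / 3 5 9]. Elementwise product with the kernel and sum: 6·3 + 0·1 + 3·-1 + 9·-1.

6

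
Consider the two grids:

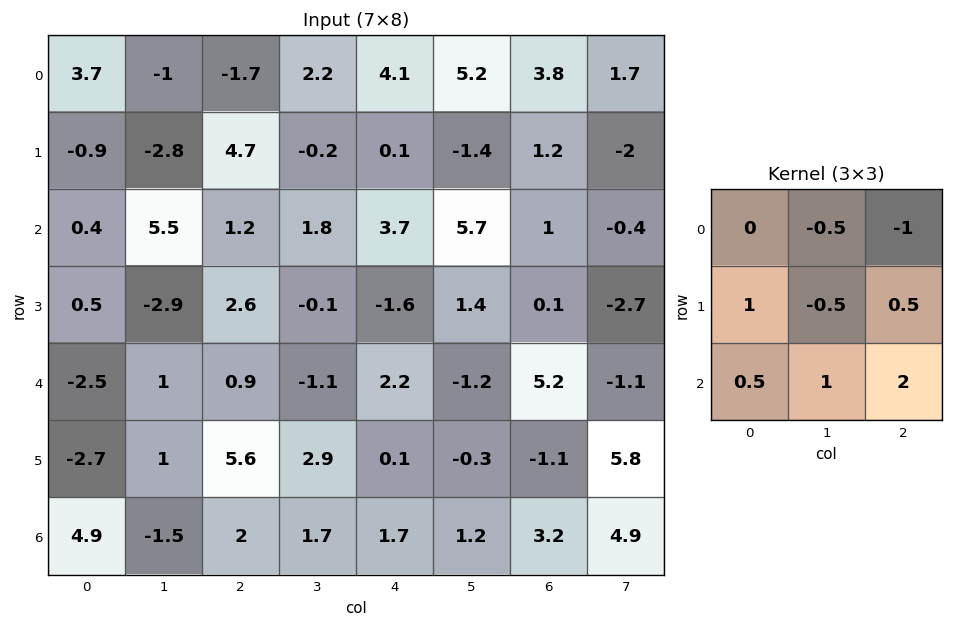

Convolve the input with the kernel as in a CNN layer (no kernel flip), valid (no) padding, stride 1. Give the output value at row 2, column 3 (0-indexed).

-6.9

The receptive field on the input at this output position is [1.8 3.7 5.7 / -0.1 -1.6 1.4 / -1.1 2.2 -1.2]. Elementwise product with the kernel and sum: 3.7·-0.5 + 5.7·-1 + -0.1·1 + -1.6·-0.5 + 1.4·0.5 + -1.1·0.5 + 2.2·1 + -1.2·2.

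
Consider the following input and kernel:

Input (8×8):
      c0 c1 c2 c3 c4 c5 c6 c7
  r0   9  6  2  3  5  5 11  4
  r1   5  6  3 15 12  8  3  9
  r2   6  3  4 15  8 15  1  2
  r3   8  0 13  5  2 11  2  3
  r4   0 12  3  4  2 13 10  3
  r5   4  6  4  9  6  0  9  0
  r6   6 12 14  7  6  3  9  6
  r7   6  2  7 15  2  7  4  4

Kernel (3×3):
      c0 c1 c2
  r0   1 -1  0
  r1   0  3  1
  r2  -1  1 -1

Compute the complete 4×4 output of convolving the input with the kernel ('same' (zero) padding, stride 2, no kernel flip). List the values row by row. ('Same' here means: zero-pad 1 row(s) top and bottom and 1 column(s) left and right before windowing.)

Output[0,0]: The receptive field on the zero-padded input at this output position is [0 0 0 / 0 9 6 / 0 5 6]. Elementwise product with the kernel and sum: 0·1 + 0·-1 + 9·3 + 6·1 + 0·-1 + 5·1 + 6·-1.
Output[0,1]: The receptive field on the zero-padded input at this output position is [0 0 0 / 6 2 3 / 6 3 15]. Elementwise product with the kernel and sum: 0·1 + 0·-1 + 2·3 + 3·1 + 6·-1 + 3·1 + 15·-1.

32 -9 9 23
24 38 28 -2
2 -11 19 51
30 41 4 17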